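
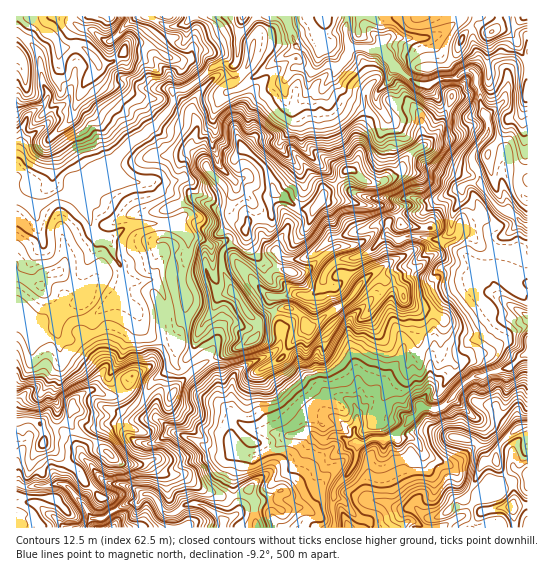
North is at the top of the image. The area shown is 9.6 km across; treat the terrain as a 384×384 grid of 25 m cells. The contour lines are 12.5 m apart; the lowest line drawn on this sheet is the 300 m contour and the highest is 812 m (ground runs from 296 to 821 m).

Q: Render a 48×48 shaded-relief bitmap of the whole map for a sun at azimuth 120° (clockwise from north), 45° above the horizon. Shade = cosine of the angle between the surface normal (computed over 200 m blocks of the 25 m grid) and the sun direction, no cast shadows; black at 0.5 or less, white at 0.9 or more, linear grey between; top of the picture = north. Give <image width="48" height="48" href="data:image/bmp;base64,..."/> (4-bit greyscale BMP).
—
<image width="48" height="48" href="data:image/bmp;base64,Qk32BAAAAAAAAHYAAAAoAAAAMAAAADAAAAABAAQAAAAAAIAEAAATCwAAEwsAABAAAAAAAAAAAAAAABEREQAiIiIAMzMzAERERABVVVUAZmZmAHd3dwCIiIgAmZmZAKqqqgC7u7sAzMzMAN3d3QDu7u4A////AIibvLcjlodTablVirqpqFaId3Zol3mYmomYnMu3homFWamGipmpqGd3ZndliWaHiod4qnbfyHismImYiZmZqVVndVdzNodlaYh3l2ic7IerqphnqYmYqlRnZUV1M2iGeYm6dqu8zKmqu5dTapiIi4NXdlVlQiiYinm6mamL3Lu6qph1NpmIibZHd3dmZAWammiqqoaLuHmqqqh3ZXiIiJhHZndmdiF6mGabqnaKqWV4qqmIiHeIeJhWdFZUeHM4l4eKqYiKurqamqmIiZiImZiZp0QyR4YiiYeIiqqaqqzLzKmIiJmYial4vHIhFVUwJWVmaburu6mt3LmImZmYiJl3nLUyA2VUM3UyJ7uqvLit3LmJqqmYiJl3ist5UCVmRXhhAYqZvLie7LqIq8upiIiHibyK1AJFRDWFABd2nch77st2rN26mZiIh5uo3VICIXVnQQN0Stt3rdyTa97cupmIh4qpneuFIJd4YyJlE4uXeazbZa7c3bmImHmYibzdlJh4dTNXQ0iWiXWd63rM3tmImYiZmYms24iIh1VndleGaYQ3zqec7uqImoiZqpiJzoiIiHZ3h2eGSKZFnLZq3uqaupmZq6mIm4iIiId4h2d3RZhWi7dmneqMypqYq6mJmoiIiJmIh2eHU3homHeGNs2ayaupmpiJqniIiImYd3eIY0eJqYeHUjq6uby6mYiYiHeJiIiYd3Z4ZEeamau7liOqmay7qYiIiId4mIiYh3Z3RFiZiJnOt2JJqqzLuYiIiId3iYeId3d3NGmoiImb2nUSeqvduoiIiIh2eIeHd3eIM1iYqpm6nLpyJZusyoiIiIh2eIh3d3eIU1V5vJfPuJrKZUiqqpiId4h3eIiHZmeIYjZou7eO/KmbqZibmamZdoh2eId4h3iHZCRnmslb/tzMqKqLqJmJmoh2eId3d3eZZCVnealo3+zN66p4p3iZdoiHeId2d2VnVVVnd5l1nNzN7s3Jl2iYdXiJiId3d3ZUREZmZol0Wcus7/3uuHeHdoiJmIiHd3dmQ1eGVoh0Npmazv7/65Z4d3iJqZiHeId2NHd4d4h1QjioZ77/7Jd4eGebu6mXVndlNVRoiHZmQhSZVHzv/qZ4dlR8zLq6dFZVVUA4qnVVQwGJZCfP/9ZoZWQ5zLu8p1VUZ0AmmqZEQwFpZTN87vtXdXdUnMu7u4VFaUA2eZdlVBFphUR53Lxldqd2W8uqu7lEelAXaId3dkNYhlV4zspjZ8t3aMy7qrtzepIGiIh3dmVndmZ2rvuEI5ynd6zcuqulWrdFiYeIdlV4VXZSS+uYIKuXh4vM3Luqh6qHiZeHdkRahHqENqiKQLuGmHnMzLur6omJmJiId0NXp2e8uoZ6YrqGmHib3LqZzsp3qpmImmNHhkaJvsiadKp2iIhmvJiYm8yWi7l3i6dnZVZ2a9qqmIh3iImTa5iHeqqVebp2iqmJhWd2R6mrqnd4mJm6V4iXaamWWKl3ipeal3iIZHaLvImIh4m/p2eZZ5mId4dniqd5mHiZhVZYmQ=="/>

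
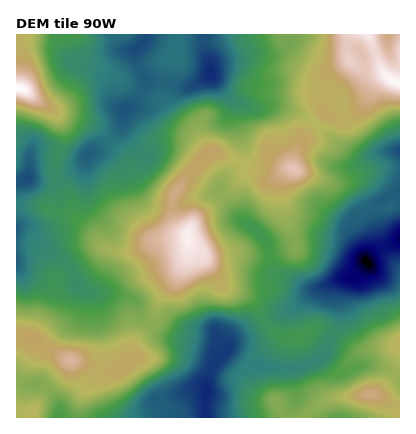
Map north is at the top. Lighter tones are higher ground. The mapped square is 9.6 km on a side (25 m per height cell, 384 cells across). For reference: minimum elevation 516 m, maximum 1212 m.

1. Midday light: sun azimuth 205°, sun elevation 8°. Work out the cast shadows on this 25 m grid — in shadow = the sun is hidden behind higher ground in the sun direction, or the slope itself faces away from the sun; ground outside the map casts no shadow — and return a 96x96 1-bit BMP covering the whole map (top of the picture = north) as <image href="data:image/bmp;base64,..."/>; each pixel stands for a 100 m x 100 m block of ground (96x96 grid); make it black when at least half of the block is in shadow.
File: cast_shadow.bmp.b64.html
<image width="96" height="96" href="data:image/bmp;base64,Qk2+BAAAAAAAAD4AAAAoAAAAYAAAAGAAAAABAAEAAAAAAIAEAAATCwAAEwsAAAIAAAAAAAAA////AAAAAAAAAAAAAAAAAAAAAAAAAAAAAAAAAAAAAAAAAAAAAAAAAAAAAAAOAAAAAAAAAAAAAAA+AAAAAAAAAAAAAAM/AAAAAAAAAHAAAA8fAAAAAAAAA/gD/H8GAAAAAAAAB/wH//8AAAAAAAAAD/////8AAAAAAAAAD/////8AAAAAAAAAB/////8AAAAAAAAAA/////8AAAAAAAAAAf//P/4AAAAAAAAAAH//B/wAAAAAAAAAAB//AfgAB8AAfwAAAAAfACAAH/AB/4AAAAAGAAAAP/wD/4AAAAAAAAAA//8D/4AAAAAAAAAB/////4AAAAAABAAD/////4AAAAAADjgP/////4AAAAAADn///////4AAAHwABP/////fwAAAAP8AgP////+HgAAAAP//4H////8DAAAAAH//4H////8AAAAAAA//8D////8AAAAAAAP/95////8AAAAAAAH///////8AAAAAAAH///////+AAAAAAAD///////8AAAAAAAD///////8AAAAAAAB///////4AAAAA4AAf/////+AAAAAA4AAH/////wAAAAAAwAAD/////gAAAAAAAAAB//wP/gAAAAAIAAAA//gD/AAAAAAcAAAAPmAB+AAAAAA8AAAAHAEA4AAAAAB8AAAAAAMAAAAAAAD8AAAAAAMAAAAAAAH8fAAAAAMAAAAAAAH//ABAAAEAAAAAAAP//AAAAAAAAAAAAAP//AAAAAAAAAAAAAP//AAAAAAAAAAB4Af/+AAAAAAAAAAB4Af/8AAAAAAAAAAB8P//4AAAAAAAAAAB8f//wAAAAAAAAAAA4P//gAAAAAAAAAAAAP//gAAAAAAAAAB+AH//gAAAAAAAAAD/AD//AAAAAAD8AYD/AB/+AAAAAAD8AYD/AA/8AAAAAAD8A8B/gAf8AAAAAAB8B8A/gAP4AAAAAAA4B8AfmAH4AAAAgAAAB8AH/wDwAAAP4AAAA+ABz4AwAAB/4AAAAeAAwYAAAAH/4AAAAeAAAAAAAAf/AfgAAMAAAAAAAA/8Af8AAAAAAAABAA/4AP8AAAAAAAAPgA/4AH8AAAAAAAA/gAPwAB8AAAAAAAH/gADgAAAAAAAAAAP/gAAAAAAAAAAAAAP/gAAQAAAAAAAAAAP/g4BwAAAAAAAAAAH/3+HwAAAAAAAAAAH////gAAAAAAIAAAD////AAAAAAB8AB+B///uAAAAAAD8AB/////AAAAAAPn8AA/////AAAAAA//4AAf//8eAAAAAD//wAAP//4AAAAAAH//gAAP//4AAAAAAP//gAAH//wAAAAAA///AAAH//wAAAAAD///AAAD//gAAAAAD///AAAB//gAAAAAD///AAAA//gAAAAAD///AAAAf/AAAAAAb///AAAAP+AAAAAA7///AAAAP+AAAAAA7///HwAAH8AAAAABx///PgAAD8AAAAABw///CAAAAQAAAAABwf/+AAAAAAAAAAADwf/8AAAAAAAAAAADgP/wAAAAAAAAAAADgP/hwAAAAAAAAAADg="/>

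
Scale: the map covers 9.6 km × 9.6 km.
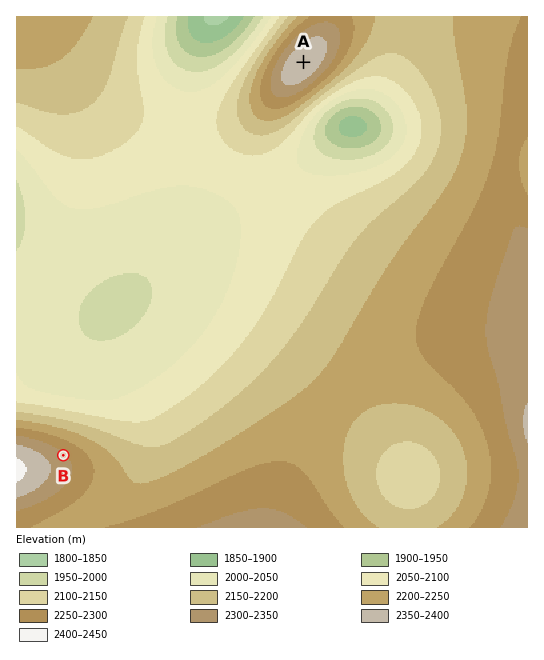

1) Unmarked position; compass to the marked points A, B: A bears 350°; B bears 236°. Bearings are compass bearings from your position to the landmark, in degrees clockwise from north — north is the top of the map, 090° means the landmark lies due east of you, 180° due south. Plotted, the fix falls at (340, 269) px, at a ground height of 2150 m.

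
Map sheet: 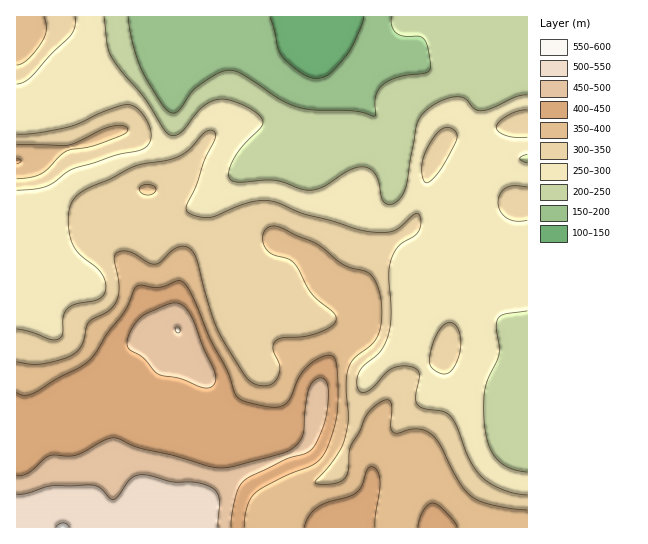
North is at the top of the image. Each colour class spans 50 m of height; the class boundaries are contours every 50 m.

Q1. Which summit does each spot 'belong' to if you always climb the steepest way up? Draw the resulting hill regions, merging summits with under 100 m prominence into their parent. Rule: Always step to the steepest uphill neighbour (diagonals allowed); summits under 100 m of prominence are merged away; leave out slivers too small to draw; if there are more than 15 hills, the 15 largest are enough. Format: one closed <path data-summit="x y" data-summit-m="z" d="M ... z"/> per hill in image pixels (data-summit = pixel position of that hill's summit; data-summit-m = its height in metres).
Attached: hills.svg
<path data-summit="63 527" data-summit-m="552" d="M527 16l-316 0-42 39-1 26 5 24 0 20-5 14-9 10-9 6-27 6-69 32-19 4-19 1 1 330 511-1z"/><path data-summit="17 161" data-summit-m="402" d="M195 29l-30 14-43 12-19 12-21 21-49 23-16 1-1 85 19 0 15-2 73-34 27-6 9-6 9-10 5-14 0-20-5-24 1-26z"/><path data-summit="17 42" data-summit-m="391" d="M210 16l-193 0-1 95 17 0 38-18 11-5 21-21 14-10 16-6 32-8 22-10 11-5z"/>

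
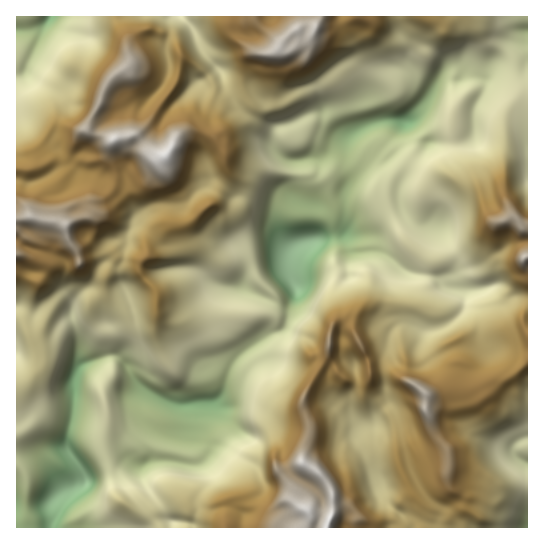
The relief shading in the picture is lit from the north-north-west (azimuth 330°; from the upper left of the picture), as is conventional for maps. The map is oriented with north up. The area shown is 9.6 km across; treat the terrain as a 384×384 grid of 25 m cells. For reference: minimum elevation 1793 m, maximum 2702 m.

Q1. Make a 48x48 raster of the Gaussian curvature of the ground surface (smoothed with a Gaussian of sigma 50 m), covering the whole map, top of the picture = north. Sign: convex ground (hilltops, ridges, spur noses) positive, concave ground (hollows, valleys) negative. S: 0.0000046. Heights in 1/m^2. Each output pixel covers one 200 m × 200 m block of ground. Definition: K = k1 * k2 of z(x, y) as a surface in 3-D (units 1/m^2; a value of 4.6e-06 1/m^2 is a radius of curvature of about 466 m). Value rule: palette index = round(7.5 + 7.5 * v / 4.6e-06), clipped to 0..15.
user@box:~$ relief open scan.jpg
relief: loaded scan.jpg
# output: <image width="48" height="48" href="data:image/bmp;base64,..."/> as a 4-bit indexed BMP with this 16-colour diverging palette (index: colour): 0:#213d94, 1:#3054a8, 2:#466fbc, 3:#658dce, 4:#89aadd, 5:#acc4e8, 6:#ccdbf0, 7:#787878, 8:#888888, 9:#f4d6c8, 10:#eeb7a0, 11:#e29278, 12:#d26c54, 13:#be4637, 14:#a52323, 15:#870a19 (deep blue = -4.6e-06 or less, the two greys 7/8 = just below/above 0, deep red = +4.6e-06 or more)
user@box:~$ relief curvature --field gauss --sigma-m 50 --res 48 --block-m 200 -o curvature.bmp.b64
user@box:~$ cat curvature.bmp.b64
<image width="48" height="48" href="data:image/bmp;base64,Qk32BAAAAAAAAHYAAAAoAAAAMAAAADAAAAABAAQAAAAAAIAEAAATCwAAEwsAABAAAAAAAAAAlD0hAKhUMAC8b0YAzo1lAN2qiQDoxKwA8NvMAHh4eACIiIgAyNb0AKC37gB4kuIAVGzSADdGvgAjI6UAGQqHAHh3iXd3d2T2d2qHeId3SGm3V3d4d2uIiHaHeWZ4h4ZpZmVqd2eLWEWHY4eHiIl3eGWpd3WPl3WIdZqHZ3p4p1iJmIh3dXeId4mIh5eZeFiIhGmHi2aImXeJmHh3uId4dnl3h/oGaGuoh4h3dUZod3eJl3h3h4eIdnh3h5dWjIZ4mnd3qPGnqId4eIh4qHd4eHd4hnd3iIZ4iIh3ZsX3aYdneXh3iHeIl3h3x4h3d3h3h4d4ZmlDaXd3eXh3qHeYmIh3Zoh3d3iIiHd8hXd3h3mHh3dkeGaIh3iIVoeHd4d3d3d5h4h5l4iIl3hkiXZ4d3eId4eHd4h3d4hniHdld3h5d3jYiIeId3d3dneYh4eIh5mXh3XlmXeHWYeHZ3l3d4h2eHmImHd3eIh3iHjImXl1iIXWZ3iYh3iHqopYaHd3Z4Z3iHdzdqA7h/10d3h2d3iYinitZ3i5d4d3d4h2Z8iPBFp2d3eHdXeJipdUp3iHiHd4eJl2IJ82aFeYiYiHcId4eHdHh3Z3eHd3d3aOHGaWiHlnZniIeYh3eIiHd3aId4h4iHZ4j5fmh3d3qnd4eHh4c3eGdod3d3d3iEl5ZXeJd3ineXZ4Y3h3hIeXd4pnh3eIh5NnfjV5h4iHZ3eIW3V3mrh3d5qHd3eImHVXd3iHd3eIlnd4dpRVaIeHiHl3d3d4doaoh3iYZ3iHh3h2pon4t2hZyFp3eIead4nqdnhmiHd4mJnIOEdlZTDGdyp3d3eIhpiIdXp3h5c3h3eJd4l6H/WEWGuoiHmGWJd2e3Wnd4eJeId1a3V3sYV3PPRXd3h3iIh2eot2d4d4dnd2f0h3eFh4p1iHiHiHeJiIpGeHeJd3dXd4oGh4Z9OVh1Z3aHiGaIiKsol4iJiIl2eImGl2w3mXeHiWd4h2eHiHaIh4dneIqIn6OHt3d4m3mXd4bIV5h3iHd3d4d3eIh4eFlml4d4h2aHZnbPaHeHiIh3eIeHiHeISomIdoiIdXVohkdzOGeJiHd4eIiHiHh2eGZ1l3iHeGd4e3eYN3d4d4eIh4h4h3h2h6eouIeHh2l3mYd3h4h1RoeXd3d3d4l4d4eIeHZ3ZoqJmXm52Hd4mXh3eHiIZod4d3Z3h4ZsiIVIaIiWmXioiXd3eId4ioVol1d4dYd5CdhWiqU4iIiXmIeIiIhmaJZpl3d4l3OfWIiGmIZHxld5eId5h2d9hXmIh3d4h5WTOXaFd3d4Z1ZoZ3h3eHd7h3mIeHd3d3jKiIeJaHh3d4hpmHqHd3eHV4mIeId3eHd3h5d5d3eHd4d2eHZ3eIeZd4iId3iHh3eph3iHaZuXVnh2Z5eIeHeIeJWHeHeKmHd1eXmZV0pGtWh3h4V4d3d3doZ3eHd4aHmFZ2mZeVR4p2d3eOeIh4h4eIh3eId4d3iHiGmIiPh2h7mbhph3iHh4eVh4d2d4d3d5uIhplIh3hlqJd4iGZ3Z2d2l4Znd3Znd4l3p7Y4h3lnlHaop2eJeYd4xXl3eHdId3dzZ5eBZ3p4eJeHdzZ6hniHh4iHdw=="/>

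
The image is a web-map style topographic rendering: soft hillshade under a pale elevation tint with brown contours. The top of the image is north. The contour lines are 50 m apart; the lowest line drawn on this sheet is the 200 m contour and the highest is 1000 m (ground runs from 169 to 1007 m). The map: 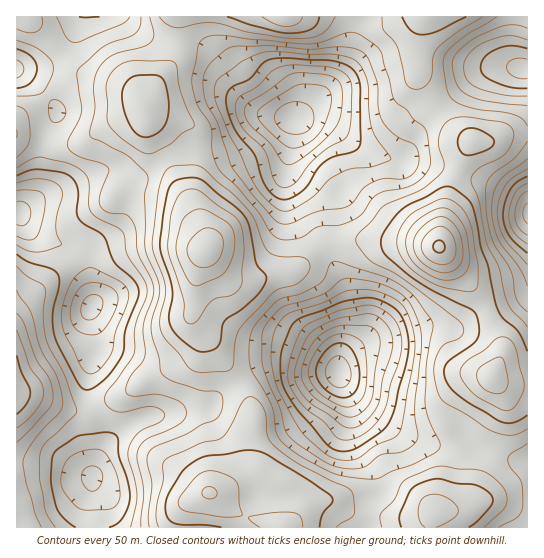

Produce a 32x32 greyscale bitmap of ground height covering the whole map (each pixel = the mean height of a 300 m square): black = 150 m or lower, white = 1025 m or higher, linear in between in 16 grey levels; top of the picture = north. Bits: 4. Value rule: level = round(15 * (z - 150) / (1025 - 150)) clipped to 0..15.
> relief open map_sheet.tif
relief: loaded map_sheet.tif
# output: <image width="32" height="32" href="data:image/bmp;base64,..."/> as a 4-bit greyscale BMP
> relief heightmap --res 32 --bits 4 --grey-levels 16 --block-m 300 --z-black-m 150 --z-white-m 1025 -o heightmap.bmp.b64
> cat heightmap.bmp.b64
<image width="32" height="32" href="data:image/bmp;base64,Qk12AgAAAAAAAHYAAAAoAAAAIAAAACAAAAABAAQAAAAAAAACAAATCwAAEwsAABAAAAAAAAAAAAAAABEREQAiIiIAMzMzAERERABVVVUAZmZmAHd3dwCIiIgAmZmZAKqqqgC7u7sAzMzMAN3d3QDu7u4A////AIh2Zmeau7u7u7qZmru7upiHZVVXmrzLu7u6qZq7u7qph2VEV5q8y7u7qqmZq7uqmYdlRGeaq7u7uqmIiZmqqZiHZVVomaqqqqmHZ4iImZmYh3ZmZ4iZmqqYdlZneJmZmZh3Zmd3iJmqh2VEVniZmqqph3d3d4iJqYZUM0Z4mau7uodneIiJmZl1MhJFeKq8y6mGVniJmZmYZCESRXirzMuodlVniZqpmGQxEjVoq7zLmGVVZ4mqqphlMiI0aJqru5dlRFeau6qYdlQzRWiZq7qHZDRWiru6qYdmVVZ4mquph2VEVoq8u7qYh3Zniau7qHdlVVaKzMu6qpiIiavMuphmZVVnm83cuqqZmZq97cqXVVVWeJvd3LqZmZmrzv7KhkRVZnibzdy5iJmZq83tuWU0VmeIm8zLqHeIiZq83LhkRFZ4iJq8updmd3iZq7uoZFVWeIiau6l2VWd3iImqmHZmZ3iImaqYdlVmd3d4mqmHh3iImZmZh2VERWZ3eJqqqYd4iZqqmYdUMzRWeIiauqmHd4mruqmGQyI0VniJmqmZd3eJq7qYdkQyM0aImZmIiGd3iau6mHZVQzRWiZmYd2ZWeImqqph3ZlRFVomql2ZVZ3eImZmYh3dmd3eJqph2ZXd3d4iZmYiJmZmImaqph3eIdmZ3mamaq7uqmZqrupiI"/>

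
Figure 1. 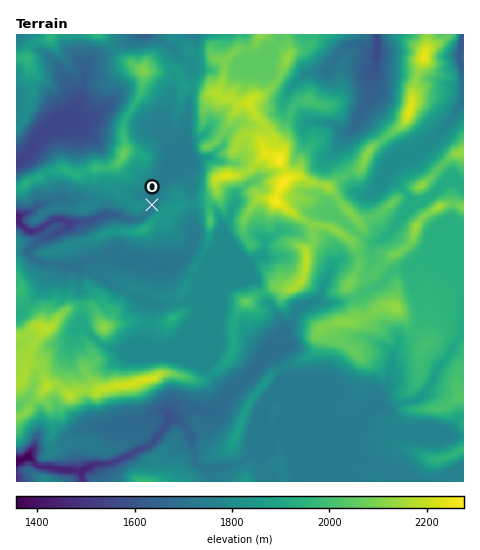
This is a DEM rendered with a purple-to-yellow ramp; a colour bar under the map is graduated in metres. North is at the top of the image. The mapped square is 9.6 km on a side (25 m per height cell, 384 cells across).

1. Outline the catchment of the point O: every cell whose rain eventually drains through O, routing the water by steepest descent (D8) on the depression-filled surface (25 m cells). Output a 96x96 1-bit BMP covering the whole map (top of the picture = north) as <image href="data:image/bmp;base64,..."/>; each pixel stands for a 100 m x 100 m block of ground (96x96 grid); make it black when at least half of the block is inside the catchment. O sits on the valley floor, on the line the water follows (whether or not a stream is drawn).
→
<image width="96" height="96" href="data:image/bmp;base64,Qk2+BAAAAAAAAD4AAAAoAAAAYAAAAGAAAAABAAEAAAAAAIAEAAATCwAAEwsAAAIAAAAAAAAA////AAAAAAAAAAAAAAAAAAAAAAAAAAAAAAAAAAAAAAAAAAAAAAAAAAAAAAAAAAAAAAAAAAAAAAAAAAAAAAAAAAAAAAAAAAAAAAAAAAAAAAAAAAAAAAAAAAAAAAAAAAAAAAAAAAAAAAAAAAAAAAAAAAAAAAAAAAAAAAAAAAAAAAAAAAAAAAAAAAAAAAAAAAAAAAAAAAAAAAAAAAAAAAAAAAAAAAAAAAAAAAAAAAAAAAAAAAAAAAAAAAAAAAAAAAAAAAAAAAAAAAAAAAAAAAAAAAAAAAAAAAAAAAAAAAAAAAAAAAAAAAAAAAAAAAAAAAAAAAAAAAAAAAAAAAAAAAAAAAAAAAAAAAAAAAAAAAAAAAAAAAAAAAAAAAAAAAAAAAAAAAAAAAAAAAAAAAAAAAAAAAAAAAAAAAAAAAAAAAAAAAAAAAAAAAAAAAAAAAAAAAAAAAAAAAAAAAAAAAAAAAAAAAAAAAAAAAAAAAAAAAAAAAAAAAAAAAAAAAAAAAAAAAAAAAAAAAAAAAAAAAAAAAAAAAAAAAAAAAAAAAAAAAAAAAAAAAAAAAAAAAAAAAAAAAAAAAAAAAAAAAAAAAAAAAAAAAAAAAAAAAAAAAAAAAAAAAAAAAAAAAAAAAAAAAAAAAAAAAAAAAAAAAAAAAAAAAAAAAAAAAAAAAAAAAAAAAAAAAAAAAAAAAAAAAAAAAAAAAAAAAAAAAAAAAAAAAAAAAAAAAAAAAAAAAAAAAAAAAAAAAAAAAAAAAAAAAAAAAAAAAAAAAAAAAAAAAAAAAAAAAAAAAAAAAAAAAAAAAAAAAAAAAAAAAAAAAAAAAAAAAAAAAAAAAAAAAAAAAAAAAAAAAAAAAAAAAAAAAAAAAAAAAAAAAAAAAAAAAAAAAAAAAAAAAAAAAAAAAAAAAAAAAAAAAAAAAAAAAAAAAAAAAAAAAAAAAAAAAAAAAAAAAAAAAAAAAB5+AAAAAAAAAAAAAD//8AAAAAAAAAAAAP//+AAAAAAAAAAAAf//+AAAAAAAAAAAA///+AAAAAAAAAAAA///+AAAAAAAAAAAA////AAAAAAAAAAAA////+AAAAAAAAAAA/////gAAAAAAAAAAP////wAAAAAAAAAAH////4AAAAAAAAAAH/////AAAAAAAAAAH/////AAAAAAAAAAH/////AAAAAAAAAAH////+AAAAAAAAAAH////+AAAAAAAAAAH////8AAAAAAAAAAH////4AAAAAAAAAAH////wAAAAAAAAAAD////gAAAAAAAAAAD////gAAAAAAAAAAB////AAAAAAAAAAAA///4AAAAAAAAAAAA///AAAAAAAAAAAAAf/4AAAAAAAAAAAAAf/wAAAAAAAAAAAAAf8AAAAAAAAAAAAAAf8AAAAAAAAAAAAAAf4AAAAAAAAAAAAAABgAAAAAAAAAAAAAAAAAAAAAAAAAAAAAAAAAAAAAAAAAAAAAAAAAAAAAAAAAAAAAAAAAAAAAAAAAAAAAAAAAAAAAAAAAAAAAAAAAAAAAAAAAAAAAAAAAAAAAAAAAA="/>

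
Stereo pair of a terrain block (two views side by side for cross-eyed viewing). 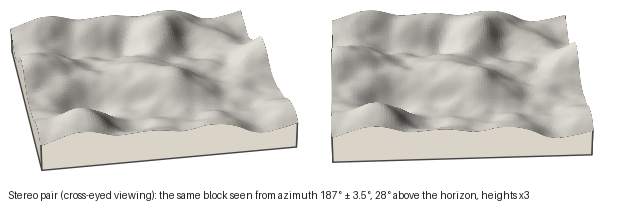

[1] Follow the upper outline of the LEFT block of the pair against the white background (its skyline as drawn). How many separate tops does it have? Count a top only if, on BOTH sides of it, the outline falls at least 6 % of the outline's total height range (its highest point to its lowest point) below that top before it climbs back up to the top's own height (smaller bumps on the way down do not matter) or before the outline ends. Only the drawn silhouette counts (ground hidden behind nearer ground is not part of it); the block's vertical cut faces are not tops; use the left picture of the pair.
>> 2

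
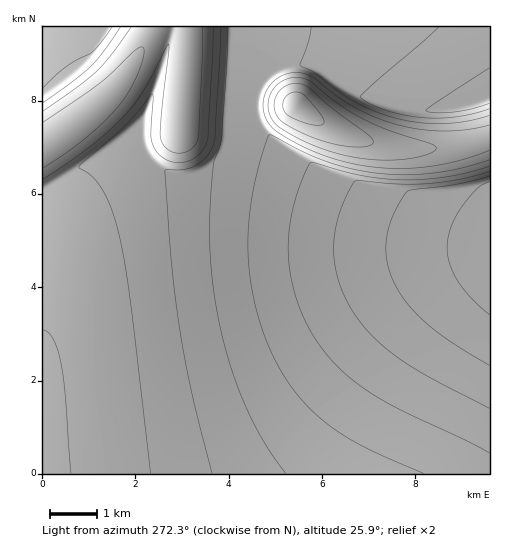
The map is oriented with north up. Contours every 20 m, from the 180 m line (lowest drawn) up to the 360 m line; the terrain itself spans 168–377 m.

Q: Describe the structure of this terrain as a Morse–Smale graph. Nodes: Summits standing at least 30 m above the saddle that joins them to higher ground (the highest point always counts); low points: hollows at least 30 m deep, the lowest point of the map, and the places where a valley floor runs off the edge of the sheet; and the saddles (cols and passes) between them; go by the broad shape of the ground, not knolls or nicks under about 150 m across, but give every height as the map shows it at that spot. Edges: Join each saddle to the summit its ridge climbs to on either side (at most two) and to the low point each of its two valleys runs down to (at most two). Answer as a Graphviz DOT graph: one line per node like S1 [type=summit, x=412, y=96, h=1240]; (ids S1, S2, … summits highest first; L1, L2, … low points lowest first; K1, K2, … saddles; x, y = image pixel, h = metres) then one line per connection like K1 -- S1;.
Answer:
graph terrain {
  S1 [type=summit, x=53, y=139, h=377];
  S2 [type=summit, x=296, y=105, h=351];
  L1 [type=low, x=489, y=247, h=168];
  L2 [type=low, x=487, y=99, h=209];
  L3 [type=low, x=43, y=28, h=286];
  K1 [type=saddle, x=152, y=27, h=356];
  K2 [type=saddle, x=256, y=93, h=269];
  K1 -- S1;
  K1 -- L1;
  K1 -- L3;
  K2 -- S1;
  K2 -- S2;
  K2 -- L1;
  K2 -- L2;
}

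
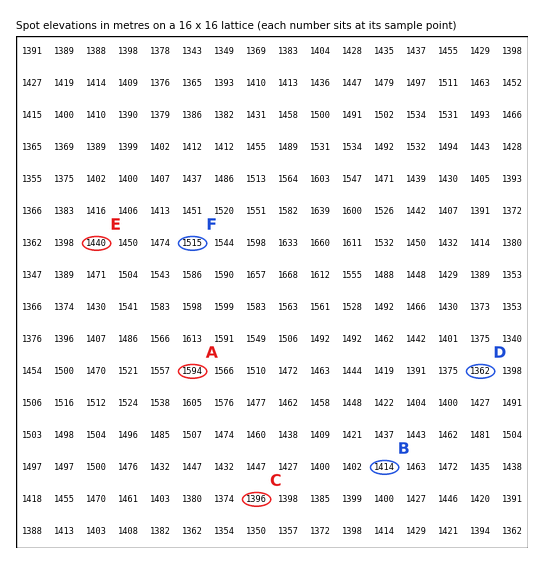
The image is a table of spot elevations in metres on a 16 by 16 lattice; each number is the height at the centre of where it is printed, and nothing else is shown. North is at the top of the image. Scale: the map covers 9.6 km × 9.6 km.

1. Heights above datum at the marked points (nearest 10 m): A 1590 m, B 1410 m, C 1400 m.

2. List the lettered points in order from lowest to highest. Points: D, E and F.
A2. D E F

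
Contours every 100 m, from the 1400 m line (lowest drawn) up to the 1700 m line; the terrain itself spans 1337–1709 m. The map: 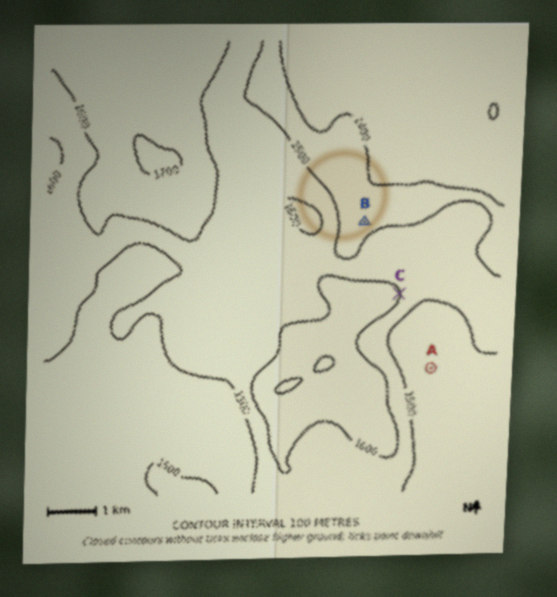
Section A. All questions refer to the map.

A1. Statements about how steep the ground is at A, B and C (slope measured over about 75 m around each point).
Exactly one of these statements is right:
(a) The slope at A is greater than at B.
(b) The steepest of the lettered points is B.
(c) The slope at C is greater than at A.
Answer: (c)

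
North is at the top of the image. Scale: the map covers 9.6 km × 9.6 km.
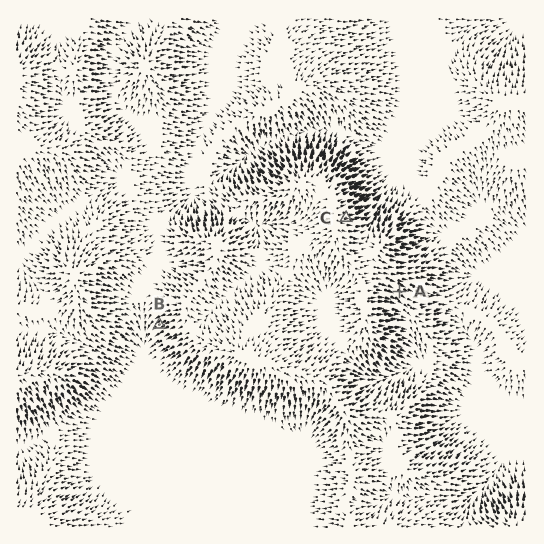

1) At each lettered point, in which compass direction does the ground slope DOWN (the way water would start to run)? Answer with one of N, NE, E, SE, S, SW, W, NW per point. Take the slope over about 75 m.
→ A SE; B SW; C E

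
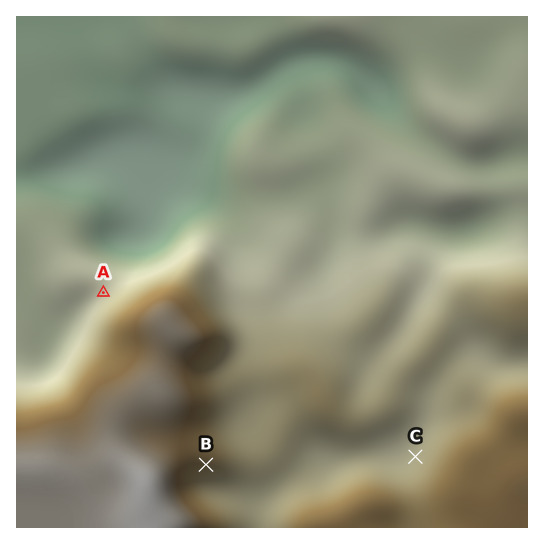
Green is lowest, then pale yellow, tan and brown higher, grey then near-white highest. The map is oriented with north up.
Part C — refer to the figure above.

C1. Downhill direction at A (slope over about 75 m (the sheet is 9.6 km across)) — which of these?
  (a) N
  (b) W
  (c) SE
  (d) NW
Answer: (d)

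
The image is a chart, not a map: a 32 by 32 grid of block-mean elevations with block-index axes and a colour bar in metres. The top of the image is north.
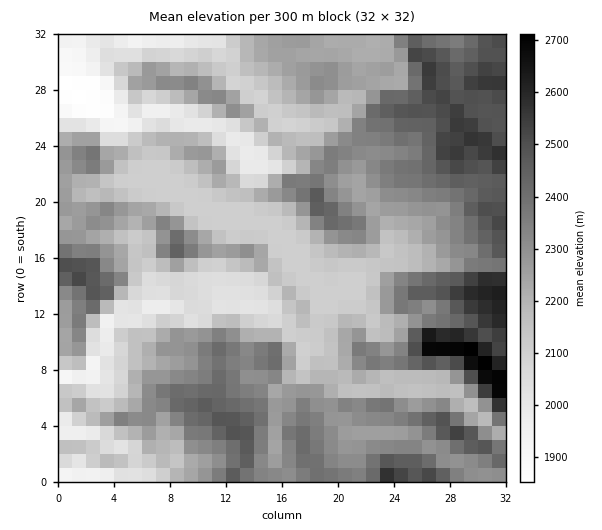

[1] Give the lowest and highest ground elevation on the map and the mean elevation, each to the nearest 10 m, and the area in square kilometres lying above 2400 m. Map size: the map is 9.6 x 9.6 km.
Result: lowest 1840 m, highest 2740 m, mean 2250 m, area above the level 18.7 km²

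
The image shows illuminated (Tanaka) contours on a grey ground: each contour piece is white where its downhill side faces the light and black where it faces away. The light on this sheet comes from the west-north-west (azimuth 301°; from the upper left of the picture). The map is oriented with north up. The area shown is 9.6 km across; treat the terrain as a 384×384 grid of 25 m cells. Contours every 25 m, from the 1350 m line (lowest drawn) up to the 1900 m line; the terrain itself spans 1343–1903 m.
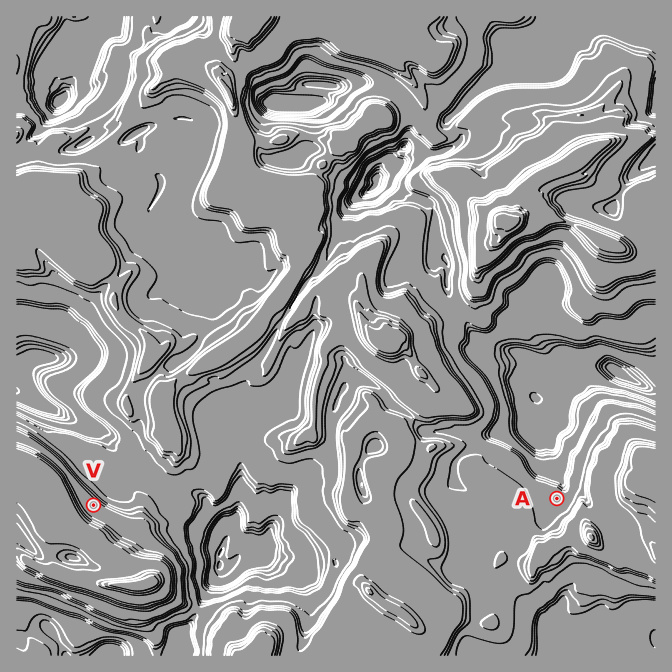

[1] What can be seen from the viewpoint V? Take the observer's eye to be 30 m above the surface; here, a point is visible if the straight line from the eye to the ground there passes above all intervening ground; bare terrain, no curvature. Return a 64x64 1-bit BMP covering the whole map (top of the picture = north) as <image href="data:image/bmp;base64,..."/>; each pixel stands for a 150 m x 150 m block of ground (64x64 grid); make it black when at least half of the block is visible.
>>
<image width="64" height="64" href="data:image/bmp;base64,Qk0+AgAAAAAAAD4AAAAoAAAAQAAAAEAAAAABAAEAAAAAAAACAAATCwAAEwsAAAIAAAAAAAAA////AAAAAAAAAAADfwAAAAAAAAL/AAAAAAAAw/8AAAAAAADj3gAAAAAAAP/8AAAAAAAAD/gAAAAAAAAD4AAAAAAcAAPjAAAAAAQAA/gAAAMABgAD8AAYEwAeAA/4AAjAADwAH/gAB8AA+AA//AABgAH4AL/0AAGDA/mA/9wAAJ8Hf4B/yAAAPwb/mB/IAAB+Df/4/5gAAHwL//n/mAAAfw//Pf/eAAA/D78f/8YAAD4OPwf8xgAAHAA/A/xmAAAIAP8A/DwAAAAB/gB8EPgAAAPuABwR8AAADcYADAPAAAAc6AAED4AAAARsMAIfAAAAAH48Aj8AAAAEfg4CfAAAAPz4A4PwAAAA/fgBsfAAAAD/4ACb4AAAAP/AAMvAAAAA/8AAacAAAAD/gAAxwAAAAP+AADHgAAAA/8AAEMAAAAD/wAAYQAAAAP4AADgAAAAY/gAAOAADgAD+AAH4AAOAAP8AA/gAAwAA/wAH/AADAAD4AB/8AAAAAPgAH4AAAAAACAAMAAA4AAAAAAwAAAAAAAAADAAAAAAAAAAGAAAAAAAAAAYAwAAAAAAABAAAAAAAAAAEABgAAAAAAAQAEAAAAAAADAAAAAAAAAf4AAAAAAAAA/gAAAAAAAAB8AAAAAAAAAPAQA7gAAAAAABgf4AAAAAABlHyAAAAAAAEz8IAAAAAAABjjgAAAA=="/>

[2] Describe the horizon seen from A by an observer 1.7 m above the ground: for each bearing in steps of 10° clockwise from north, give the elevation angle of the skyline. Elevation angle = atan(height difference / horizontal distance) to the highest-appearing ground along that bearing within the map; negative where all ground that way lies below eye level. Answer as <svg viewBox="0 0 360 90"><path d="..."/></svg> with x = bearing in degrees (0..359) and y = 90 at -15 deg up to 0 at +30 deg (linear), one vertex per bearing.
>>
<svg viewBox="0 0 360 90"><path d="M0 55l10 0 10 2 10 3 10-7 10-6 10-3 10-2 10-1 10 1 10-4 10-3 10-1 10 0 10-1 10 3 10 3 10 4 10 1 10 1 10 2 10 8 10 1 10-2 10 1 10 0 10 0 10 1 10 0 10 0 10 1 10-3 10 2 10 2 10-3 10-3"/></svg>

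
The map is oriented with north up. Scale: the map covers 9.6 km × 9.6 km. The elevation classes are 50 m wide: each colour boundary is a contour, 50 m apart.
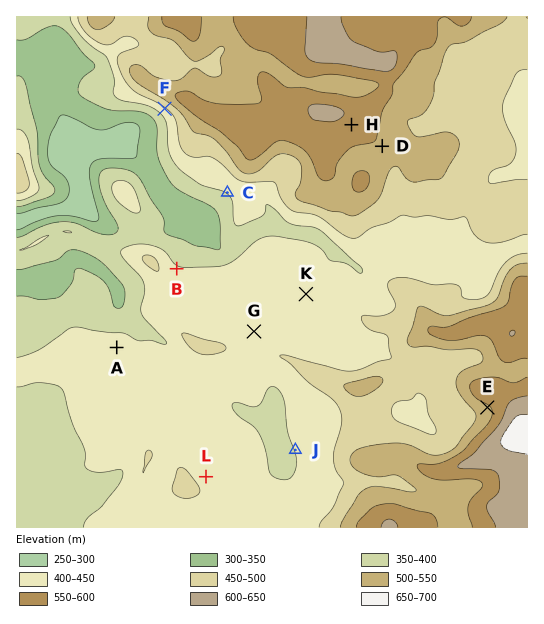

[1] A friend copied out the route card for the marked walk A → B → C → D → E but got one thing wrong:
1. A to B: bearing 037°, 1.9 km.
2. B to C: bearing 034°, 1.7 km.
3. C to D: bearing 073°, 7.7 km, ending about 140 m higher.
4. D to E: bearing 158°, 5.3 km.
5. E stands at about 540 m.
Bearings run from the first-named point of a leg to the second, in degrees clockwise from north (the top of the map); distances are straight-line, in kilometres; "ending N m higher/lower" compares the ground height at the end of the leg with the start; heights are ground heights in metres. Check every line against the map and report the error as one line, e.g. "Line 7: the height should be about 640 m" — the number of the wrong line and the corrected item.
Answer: Line 3: the distance should be 3.0 km.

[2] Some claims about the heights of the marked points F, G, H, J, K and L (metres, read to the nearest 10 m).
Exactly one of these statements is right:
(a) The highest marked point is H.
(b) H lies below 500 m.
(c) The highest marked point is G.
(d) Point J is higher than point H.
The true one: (a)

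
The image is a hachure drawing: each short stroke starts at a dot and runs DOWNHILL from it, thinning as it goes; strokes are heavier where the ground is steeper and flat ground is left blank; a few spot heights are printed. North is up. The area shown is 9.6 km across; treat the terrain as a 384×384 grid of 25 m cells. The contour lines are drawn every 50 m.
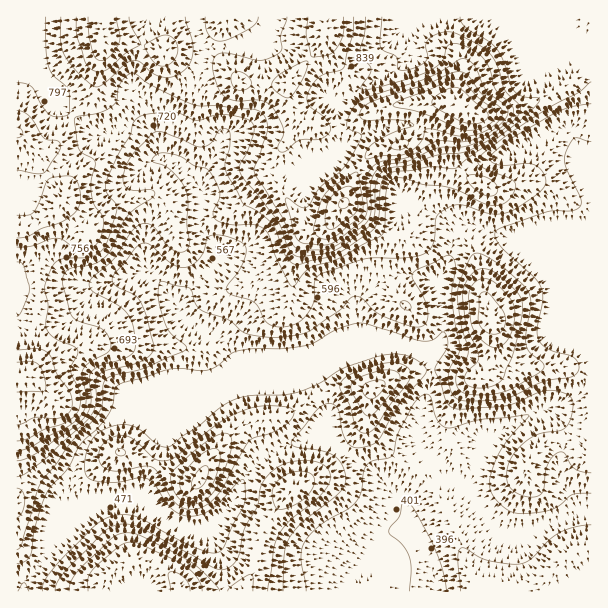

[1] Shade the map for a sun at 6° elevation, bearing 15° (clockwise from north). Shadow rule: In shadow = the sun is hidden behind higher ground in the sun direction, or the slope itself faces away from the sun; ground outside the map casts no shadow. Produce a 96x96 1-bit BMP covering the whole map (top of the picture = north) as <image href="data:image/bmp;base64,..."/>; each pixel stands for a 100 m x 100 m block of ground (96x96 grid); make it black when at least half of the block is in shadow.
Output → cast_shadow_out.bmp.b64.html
<image width="96" height="96" href="data:image/bmp;base64,Qk2+BAAAAAAAAD4AAAAoAAAAYAAAAGAAAAABAAEAAAAAAIAEAAATCwAAEwsAAAIAAAAAAAAA////AAAAAADAAAAAAAAAAAAAAADAAAAAAAAAAAAAAADgABAAAAAAAAAAAADgABgAAAAAAAAAAADwAAAAAAAAAAAAAADwAAAAAA4AAAAAAAD4AAAcAB8AAAAAAAD4AAA+AB+AAAAAAAD4AAB/AB/AAAAAAAD8AAD/AB/gAAAAeAD8AAH/gB/wAAAAfgD+AAH/gB/4AAAA/wD+BAP/wB/8AAAA/4D/D8f/4B/8AAcA/4D/D///4B/+AAfg/4b/j///4B/+AAfw/w7/n///8AH9AAf4/g//j///8AABwAf8fB//z//AAAAB4Yf+GB//z/+AAAAB/wf+AB//x/8AAAAD/gf/AA//5/wAAHAD/Af/gAD/8cAAAPgH+Af/gAD/8AAAAfwH+Af/wAD/+AAAAf4H/Af/4AD//AAAAf8H/Af/8AD//gAAAP8H/gf/+AD//4AAAP8H/wf//gC//8AAAD+P/4f//4D//+AAAD+P/8f//+D+B/AAAf/f/8f///D4B/gAA//f//////jwB/wAD//P//////jwB/4AD//nx/////zgD/+AH//4AP////wAD//wH//8AH/4H/gAH//+H//+AHH/B+AAH///P///gfn/gAAAH///v/////n/gAAAD//8P/////3/gAAAAAAAP/////3/wAAAAAAAP///////wAAAAAAA////////wAAAAAAB////////gAAAAAAD///////+AAAAAAAH///////4AAAAAABn///////wAAAA4ADz///////wAAAA8AHwf//////wAAAB+AH4H//////gAAAB/AP4H/////+AAADD/gP4P//////AAAD//wf8f//////AAAD//5/9///////gAAD////////////gAAD////9///////gAAD//7/5///////4AAD//h/j////////gAD/+B/D////////4AD/gB+D////////8AAPgB+H//4f////+AAHgD8H//wP/////gADgD8H//wH/////wAAgB4Hz/gDn////4AAAAQH//gAH////8AAAAAH//AAH////4AAAAAP/+AAP///AAAAAAAf/8AAP//+AAAAADg//8AAP///AAAAADz//4AAP///gAAAAD//+AAAP///wAAAAD///AAAP///8ACAAD///gAAH////ACAAD///wDAD////wCAOD///4HhwD////AAPD///8Hh8B////wAfj////Hh//////wAfz////gA//////4Af/////wA//////4A//////gAP//wP/8A//////gAB//AA/8A//////gAAAAAAf8A///8//hwAAAAAH8B///wP/B4AAAAAA8B///gOAB8gAAAAAAD///gAAB8AAAAAAAD///gAAA8AAAAAAAD///gAAA8AAAAAAAB///AAAA4AAAAAAAB//4AAAA4AAAAAAAAfngAAAB4AAAAAAAAPAAAIAB4AAAAAAAAGAAAcAAgAAAAAAAAAAAAcAAAAAAAAAAAAAAAAAAAAAAAAAAAAAAAAAAAAAAAAAA="/>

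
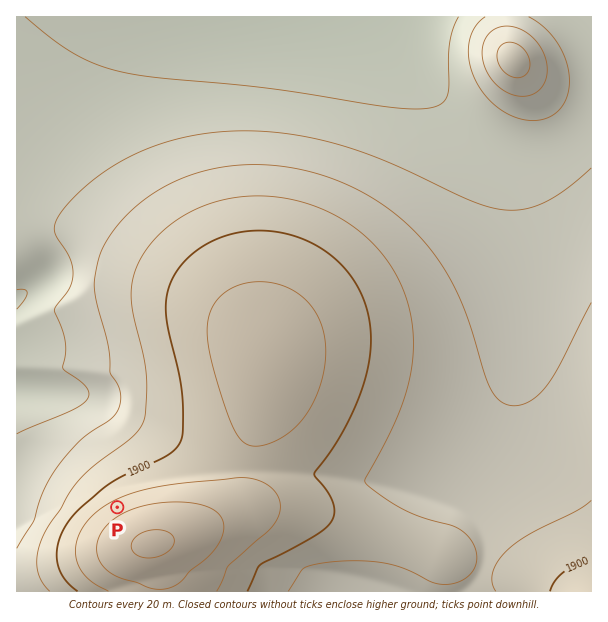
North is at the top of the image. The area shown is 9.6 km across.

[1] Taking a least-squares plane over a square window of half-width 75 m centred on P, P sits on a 4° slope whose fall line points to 332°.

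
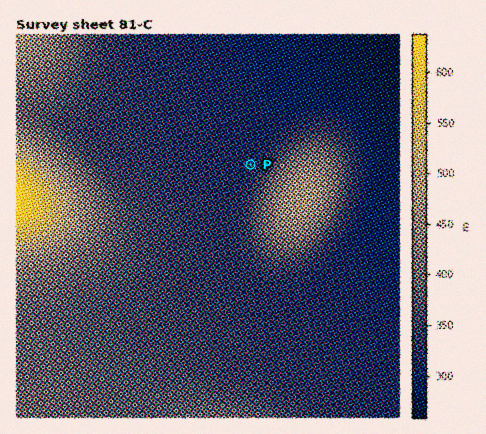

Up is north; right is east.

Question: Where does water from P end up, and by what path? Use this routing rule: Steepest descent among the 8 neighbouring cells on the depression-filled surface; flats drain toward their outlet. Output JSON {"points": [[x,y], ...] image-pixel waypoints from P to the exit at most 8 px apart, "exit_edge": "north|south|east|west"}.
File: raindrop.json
{"points": [[250, 164], [250, 156], [254, 148], [260, 140], [266, 132], [274, 124], [282, 116], [290, 108], [298, 100], [306, 92], [314, 84], [322, 76], [330, 68], [338, 60], [346, 52], [354, 44], [362, 36], [364, 34]], "exit_edge": "north"}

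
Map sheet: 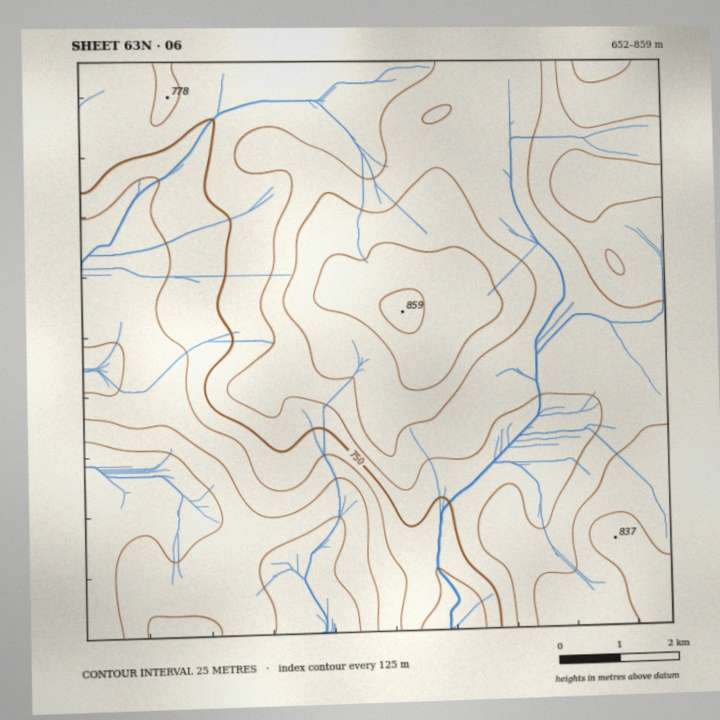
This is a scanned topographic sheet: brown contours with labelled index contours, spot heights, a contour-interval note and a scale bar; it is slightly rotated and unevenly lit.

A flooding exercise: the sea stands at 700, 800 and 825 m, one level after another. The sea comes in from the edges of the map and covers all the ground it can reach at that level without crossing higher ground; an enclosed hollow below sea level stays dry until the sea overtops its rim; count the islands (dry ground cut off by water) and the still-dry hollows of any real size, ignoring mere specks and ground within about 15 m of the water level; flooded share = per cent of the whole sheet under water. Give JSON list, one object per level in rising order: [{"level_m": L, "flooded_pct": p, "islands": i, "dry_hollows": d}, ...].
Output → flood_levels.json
[{"level_m": 700, "flooded_pct": 14, "islands": 0, "dry_hollows": 0}, {"level_m": 800, "flooded_pct": 73, "islands": 1, "dry_hollows": 0}, {"level_m": 825, "flooded_pct": 90, "islands": 1, "dry_hollows": 0}]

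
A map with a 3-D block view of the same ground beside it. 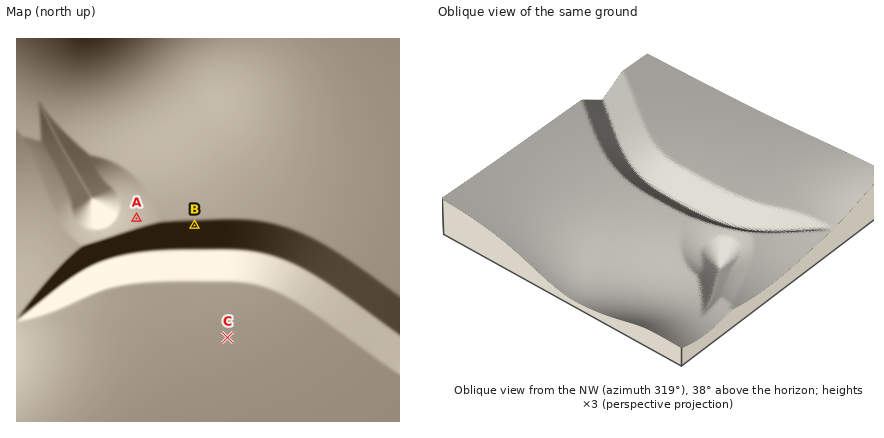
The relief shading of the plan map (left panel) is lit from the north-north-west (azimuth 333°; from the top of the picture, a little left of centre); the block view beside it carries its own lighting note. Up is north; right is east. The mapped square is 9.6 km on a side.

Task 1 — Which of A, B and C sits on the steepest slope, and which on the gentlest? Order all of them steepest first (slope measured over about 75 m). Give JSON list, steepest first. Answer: ["B", "A", "C"]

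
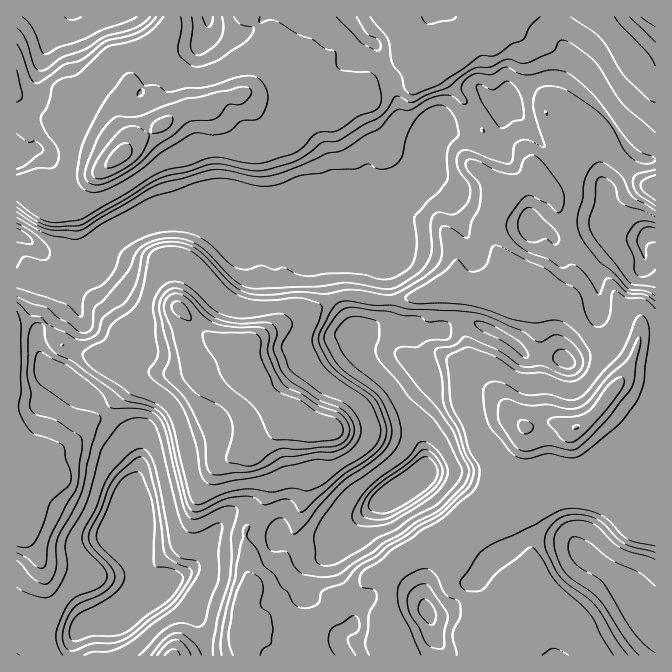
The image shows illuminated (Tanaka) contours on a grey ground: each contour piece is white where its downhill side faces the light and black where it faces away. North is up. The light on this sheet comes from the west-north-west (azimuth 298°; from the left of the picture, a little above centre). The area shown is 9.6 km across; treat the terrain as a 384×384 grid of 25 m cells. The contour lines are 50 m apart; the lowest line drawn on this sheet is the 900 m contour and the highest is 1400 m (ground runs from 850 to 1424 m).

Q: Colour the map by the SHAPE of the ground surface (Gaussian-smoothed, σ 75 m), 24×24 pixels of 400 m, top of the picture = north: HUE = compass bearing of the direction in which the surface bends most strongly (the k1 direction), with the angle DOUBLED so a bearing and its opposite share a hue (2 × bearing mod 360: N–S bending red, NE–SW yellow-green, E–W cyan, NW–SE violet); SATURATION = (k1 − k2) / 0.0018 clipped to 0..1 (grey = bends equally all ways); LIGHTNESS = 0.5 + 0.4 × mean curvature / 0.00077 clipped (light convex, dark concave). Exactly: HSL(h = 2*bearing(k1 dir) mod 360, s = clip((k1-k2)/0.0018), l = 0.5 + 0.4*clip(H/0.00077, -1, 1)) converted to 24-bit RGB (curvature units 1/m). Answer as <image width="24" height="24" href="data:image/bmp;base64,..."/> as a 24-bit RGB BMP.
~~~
<image width="24" height="24" href="data:image/bmp;base64,Qk32BgAAAAAAADYAAAAoAAAAGAAAABgAAAABABgAAAAAAMAGAAATCwAAEwsAAAAAAAAAAAAAjW5iUvMIDl5HKmOqvDbjnvBq7Dy1Xg6k2NSdZpx3i0yLy80tFQ6CzM2botOWFg9UzWRSlpaCjXyBmmuZa4Kbi8yZZ8mDVR89iHVt7Z15CikLHkYNBj0W5UFj3yZBHjZ/8d6vdKWhR2ms1WSwIWaFrdN2nd1hJQcsjdQ7pYaMi4CHg32Og7Kps9/BdB9yfWF2pz83a+M/04vjbuTiKHKJBywQ/XYsFzpo+uzRV4ewSmerY5vT7nPupctZxjgqFydyZuFoR2WTp4aXha2HeOfBmyZOezlmfVtpe+hYTNzOfOO+pUzdYBqM5iGsBtArImWL5f2vZUOanJpIKUMjE41c9J/w7qTkVYrKvKCMJWpJSJVJ1u2zSR5AazdGeSskUDobseG0nJw5bKYSEBImOzZw0kGa1cJcFExW9/eeRyMz2qoyPm5mOLqGDci81V3l98r3q4GgvHe0N6hL7N0PIRYSNRgc4lFzv9zvrJV9yXNyvrduFFluJR9Sx0cu/5mUE3YwNnQDq0Ek4MZRHoEqm+oJADMLEmwwsDd3/K/ZtoShk3G3z4bAwUnrVqHpgtvDfJeJnHuT1a+yY3PFsyp1BxUsNy6r8PGX73miQKSLNsdbWKe87Z2tRYkTyS0QADMIBS4Fa2YN/6hkdWpHj5dqdnmWep2jcm+KiYZybJqawLeVx1d9vjnRAgqEFEqZj+pg3bLt4M3z7UDRnGskrKgYVe2eTtzjqW/zABgzbhOxuvKXpyNDhKoln4oaG3wcan1wgIh+T7izm4N/13evXzmOgC5lCBJbxdxPSaAvsGI6yomrmaPb0tr5zM/8w9HuMweiUxa2FuI9zTaHoeTdpJbkztH9/a36JHRUaqJwMY96V6SDbiA5swk2vC3fF/LejdlTWEeqW6pOgdurtvLtFryQ9SV86VrjVwxVLh6eu+m2RXWwkeKoQ6mrNoNK/jC4/JOyN7ZYLJdhKwgOjBs3k+fTb53BfUzjlNOaikGokcCdeux8PA8TRexRnigURAYdsUKrIT2ewtybXryOU9q3X4jeFgyDoCkP/8/MvVfOTgV7pc7/lsv/0n23b3SLcSB2zaNMkdfPrL3d2q8yLZUvXakYWCdSUEiXftOTE6DyfOZ9ctibOQMIlXECJg0eTuY8J4FP+dW1HBj2Z+OOIgkqydSBxVfC7Ri7rf/NEPvryH8H/1qvx2XT6D9pEyUOPkUThHIWQ0QLR2IBMw8AWeUigM2wT53PGe/JwDmT7fK3gBM+gi8vMpCRYaZLoDmJfP/A/nVPgqwXL8ntJ17Rt3jm8nb91Mz/zNf/2cz/5M3+pavrnrnqhpuwgoqjm9LSOyOVpv/Ps2X1y4F1tliDW5SJNXNzjj280NxvbeJoPPbEOhMefXo8aG0sWWoqcmwhZVEoEzoWnV4s3MB2k0GbkMC1mM/ZrTyZT7qV46kNCRIqMwwAd3oARHIFLnxFBKdVoP9d/1UTYxEyf3d6g4N6gYF7gIB6fXN1hIN8XWB6PFiFvet0gb5BXtNCVx0kk34wkbI7zpU3BS4ojubw0uL59sP5A3cRFFsSZHg7gH1Nh3GEhnl8gYN8g3t8f3p6e32BfYN/ZneIR+CqkDaW13ptxoctLxg1qOOBNkp6uEtxagBH0uj1iV2p/gZ38ZxTINZmGUUOO1sVT1gmY00YYnkbTnI6eoFqe4J1f4F2c4J0VIBSSiQ1h+BV253sbp3mbGLamzJmTRZkzNv/ppgQlCdHLGTK/s3tin/vIDXlxJ3qLBzim8DptqPhQ8dhLHA0T4w/ZIdqcI6BYGV+T5/1hPuuaxlg3uCaiB9dyl/UP+DZJ2UKRFeQdcSANYWGfcFo+LXn8X7wK29oW7BLXI5zdX6ezpjFq1jLdLJhLIIyUX5YZXh8WIMu4+Q+KKOknQsue8uLoHOKhUKFiV9tS7rNq3l+WoaEcMFHP2or33SxxIv827/zaYq7TJqhhHmIjIOfzIXNzbPergJCEzELN78pQbc0UkFncuV7coWpiklwikVng6GADKDLsI/TvnrIX5Zhn6VtW4RLM5o6pmU14XmDn0OnfX6JeJ6VeIqsyl2jszXp6cH1L/8FMTQMOEUgPbkTe006ekdyjqB9k8uTLTyLGm0xOy647szxwn7PpLhvG3dUpEqRsnBwfXqUdn+SnHJzT5tkah1pq9CKjXiY3J/TqoHlTYnUiK22RGaKYW19h76SqdizmCh8ScKlJ42zNaQelBuh/M/YVJa9PA1Zrso5jZJleY5ya7t6lg+Jti5HkMyFRJLDwl2roYGZqX+pkW6LbU2Hd6ibj+GrcKy0"/>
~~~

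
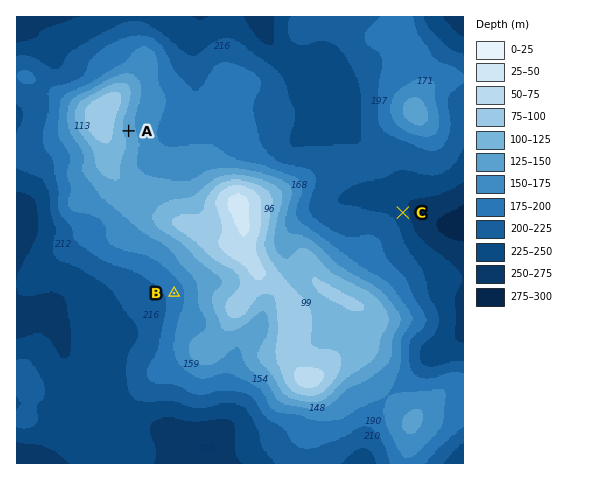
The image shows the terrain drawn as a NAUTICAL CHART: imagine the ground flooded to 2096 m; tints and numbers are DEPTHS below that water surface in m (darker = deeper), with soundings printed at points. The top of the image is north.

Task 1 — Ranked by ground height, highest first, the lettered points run A B C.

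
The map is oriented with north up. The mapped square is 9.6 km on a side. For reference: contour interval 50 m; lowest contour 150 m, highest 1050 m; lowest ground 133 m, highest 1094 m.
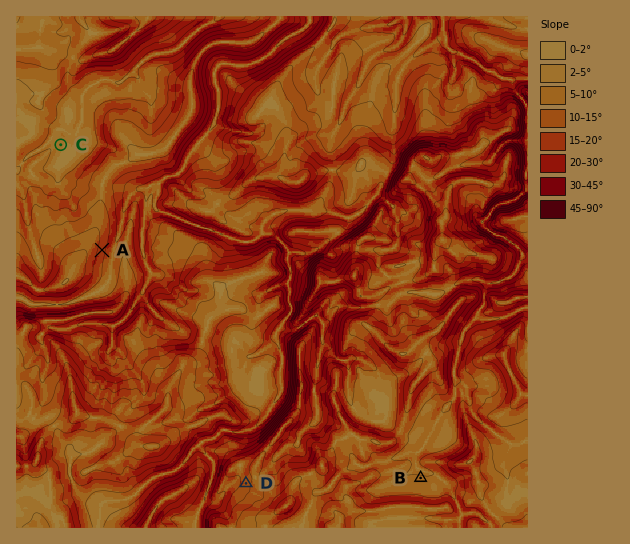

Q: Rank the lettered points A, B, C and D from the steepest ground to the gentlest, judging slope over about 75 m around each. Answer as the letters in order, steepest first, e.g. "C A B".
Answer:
A D B C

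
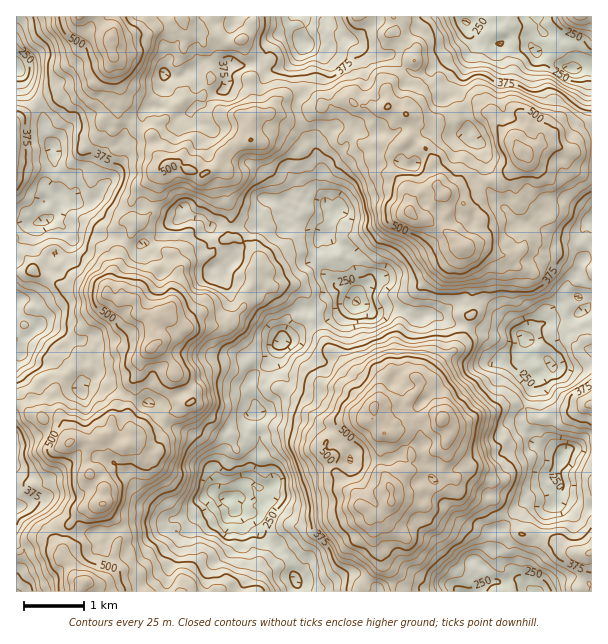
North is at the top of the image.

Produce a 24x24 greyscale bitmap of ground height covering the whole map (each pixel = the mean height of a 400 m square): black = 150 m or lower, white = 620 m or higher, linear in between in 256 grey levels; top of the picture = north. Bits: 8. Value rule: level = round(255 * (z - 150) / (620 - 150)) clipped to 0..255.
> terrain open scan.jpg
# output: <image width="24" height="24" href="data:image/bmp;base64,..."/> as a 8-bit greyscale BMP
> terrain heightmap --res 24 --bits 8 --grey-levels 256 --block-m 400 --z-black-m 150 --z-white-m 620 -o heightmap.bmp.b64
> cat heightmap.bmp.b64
<image width="24" height="24" href="data:image/bmp;base64,Qk12BgAAAAAAADYEAAAoAAAAGAAAABgAAAABAAgAAAAAAEACAAATCwAAEwsAAAABAAAAAAAAAAAAAAEBAQACAgIAAwMDAAQEBAAFBQUABgYGAAcHBwAICAgACQkJAAoKCgALCwsADAwMAA0NDQAODg4ADw8PABAQEAAREREAEhISABMTEwAUFBQAFRUVABYWFgAXFxcAGBgYABkZGQAaGhoAGxsbABwcHAAdHR0AHh4eAB8fHwAgICAAISEhACIiIgAjIyMAJCQkACUlJQAmJiYAJycnACgoKAApKSkAKioqACsrKwAsLCwALS0tAC4uLgAvLy8AMDAwADExMQAyMjIAMzMzADQ0NAA1NTUANjY2ADc3NwA4ODgAOTk5ADo6OgA7OzsAPDw8AD09PQA+Pj4APz8/AEBAQABBQUEAQkJCAENDQwBEREQARUVFAEZGRgBHR0cASEhIAElJSQBKSkoAS0tLAExMTABNTU0ATk5OAE9PTwBQUFAAUVFRAFJSUgBTU1MAVFRUAFVVVQBWVlYAV1dXAFhYWABZWVkAWlpaAFtbWwBcXFwAXV1dAF5eXgBfX18AYGBgAGFhYQBiYmIAY2NjAGRkZABlZWUAZmZmAGdnZwBoaGgAaWlpAGpqagBra2sAbGxsAG1tbQBubm4Ab29vAHBwcABxcXEAcnJyAHNzcwB0dHQAdXV1AHZ2dgB3d3cAeHh4AHl5eQB6enoAe3t7AHx8fAB9fX0Afn5+AH9/fwCAgIAAgYGBAIKCggCDg4MAhISEAIWFhQCGhoYAh4eHAIiIiACJiYkAioqKAIuLiwCMjIwAjY2NAI6OjgCPj48AkJCQAJGRkQCSkpIAk5OTAJSUlACVlZUAlpaWAJeXlwCYmJgAmZmZAJqamgCbm5sAnJycAJ2dnQCenp4An5+fAKCgoAChoaEAoqKiAKOjowCkpKQApaWlAKampgCnp6cAqKioAKmpqQCqqqoAq6urAKysrACtra0Arq6uAK+vrwCwsLAAsbGxALKysgCzs7MAtLS0ALW1tQC2trYAt7e3ALi4uAC5ubkAurq6ALu7uwC8vLwAvb29AL6+vgC/v78AwMDAAMHBwQDCwsIAw8PDAMTExADFxcUAxsbGAMfHxwDIyMgAycnJAMrKygDLy8sAzMzMAM3NzQDOzs4Az8/PANDQ0ADR0dEA0tLSANPT0wDU1NQA1dXVANbW1gDX19cA2NjYANnZ2QDa2toA29vbANzc3ADd3d0A3t7eAN/f3wDg4OAA4eHhAOLi4gDj4+MA5OTkAOXl5QDm5uYA5+fnAOjo6ADp6ekA6urqAOvr6wDs7OwA7e3tAO7u7gDv7+8A8PDwAPHx8QDy8vIA8/PzAPT09AD19fUA9vb2APf39wD4+PgA+fn5APr6+gD7+/sA/Pz8AP39/QD+/v4A////AICw4dm6oZOMfnNgO0pujJuKYD86OzJPcZfCyLSukXNuXE1JQ1iOsLuphVpMUlt2i5y6u6+peVdLNCs5VX+11tfGqIZqanFxc3aYwtmwfVw5GBInT4/F5+vVwaiJcVdEXHuQwte6ooNDHBkiUJvD1uzbzcahglE5WoGwx8vEw6BXPT49bay6wtrY1s6melY2TYq60M/QxqZ9XU9Pfq+82evc5N6db1ZOWqCtp7S/ra+odUpLc5rB6+vc6tehbV5ohIyWiZavs72yd1FYaoiqy9rZ06t1XD1KcGWEjZK4z8yjeVxOXHePqcPIt4ZSPS4uT1FvhZS53taxjW1FP2Vpb4eDhIJhPSw/UVBfibHP3Nq9oIxiU1Y9NFFcYHJsUD9CR1pwjsvWxcChh4yHb1U0KU1ufoN/eXNVTHRzfqasnqCJcYKKak1FQlF8sMaxpJh3W19lZ4iTi42BeHpzX0dJXoCjyd7JqZ2CZEtJWniUknRwd3FiVkpEcLvd18y+o5uPZ1tIUF+Jm42Ml4BhW1FNgLrY2Mu1raibgXJUXmd+rLm6tJx/bmh1mrO5yLmvv8azoHVQcYWNpKymq7Clh32Oo7C1s56cy9S/qXNfdZabm5OOmbawl5GWo7C1ppeowMW0mF91jqWpkIyJiZqjl5ymrbatl5WnppiLaDx9oMTFln+CfoSDe3uElKOXiHh3ZlVEKkqCstjcrY6Ohod4U1BkeomYe1VCPy8sKWug0t3RsZ+bjItwSExlfo+IbTk5PSw1Ug=="/>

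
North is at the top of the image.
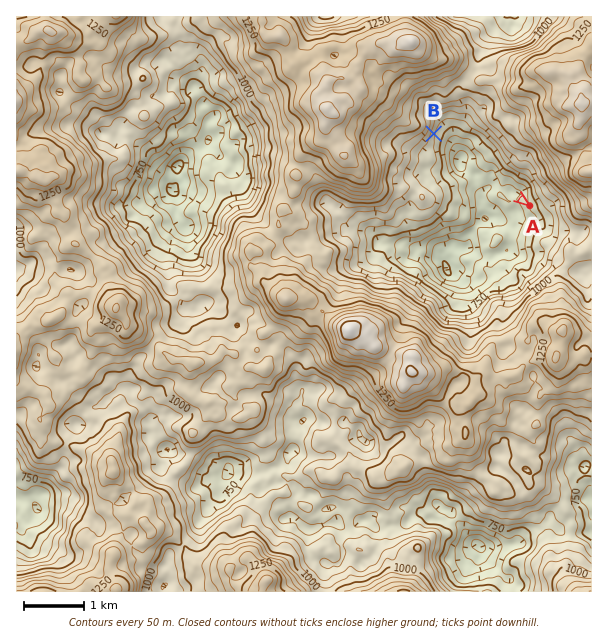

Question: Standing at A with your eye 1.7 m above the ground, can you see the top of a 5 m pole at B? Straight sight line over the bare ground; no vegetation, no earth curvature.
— yes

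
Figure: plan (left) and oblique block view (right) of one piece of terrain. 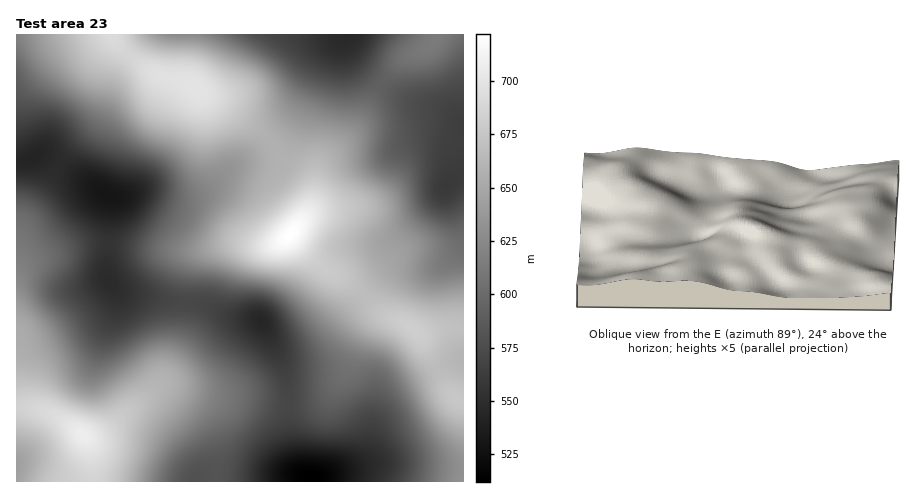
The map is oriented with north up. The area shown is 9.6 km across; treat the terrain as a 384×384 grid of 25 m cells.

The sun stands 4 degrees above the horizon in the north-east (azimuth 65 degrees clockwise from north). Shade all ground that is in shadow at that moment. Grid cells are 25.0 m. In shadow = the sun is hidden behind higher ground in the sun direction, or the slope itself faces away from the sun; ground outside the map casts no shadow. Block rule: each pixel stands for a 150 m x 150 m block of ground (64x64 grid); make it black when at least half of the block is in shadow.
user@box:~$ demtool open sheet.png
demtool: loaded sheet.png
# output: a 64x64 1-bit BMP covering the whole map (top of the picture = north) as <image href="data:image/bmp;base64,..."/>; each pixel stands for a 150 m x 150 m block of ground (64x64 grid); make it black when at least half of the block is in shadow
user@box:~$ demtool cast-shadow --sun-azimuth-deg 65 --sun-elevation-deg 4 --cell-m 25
<image width="64" height="64" href="data:image/bmp;base64,Qk0+AgAAAAAAAD4AAAAoAAAAQAAAAEAAAAABAAEAAAAAAAACAAATCwAAEwsAAAIAAAAAAAAA////AAAAAAAAAAAAAAAAAAAAAAAAAAAAAAAAAAAAAAAAAAAAAAAAAAAAAAAAAAfAAAAAAAAAD/AAAAAAAAAP+AAAAAAAAB/4AAAAAAAAH/gAAAAAAAAf+AAAAAAAAA/4AAAAAAAAD/AAAAAAAAAP4AAAAAAAAA/gAAAAAAAAH8AAAAAAAAAfwAAAAAAAAB+AAAAAAAAAH4AAAAAAAAAfAAAAAAAAgA8AAAAAAAfAAAAAAAAAH+AAAAAAAAA/4AAAAAAAAH/gAAAAAAAA/+AAAAAAAAH/4AAAAAAAD//gAAAAAAB//8AAAAAAAH//gAAAAAAAP/4AAAAAAAAf+AAAAAAAAA/wAAAAAAAAAAAAAAAAAAAAAAAAAAAAAAAAAAAAAAAAAAAAAAAAAAAAAAAAAAAAAAAAAAAAAAAAAAAAAAAAAAAAAAAAAAAAAAAAAAAAAAB8AAAAAAAAAP8AAAAAAAAA/wAAAAAAAAH/AAAAAAAAA/8AAAAAAAAP/wAAAAAAAA//AAAAAAAAD/gAAAAAAAAP8AAAAAAAAY/gAAAAAAADz+AAAAAAAAfPwAAAAAAAD8fAAAAAAAAPw8AAAAAAAAfBgAAAAAAAB4AAAAAAAAABAAAAAAAAAAAAAAAAAAAAQAAAAAAAAAAAAAAAAAAAAAAAAAAAAAAAAAAAAAAAAAAAAAAAAAAAAA=="/>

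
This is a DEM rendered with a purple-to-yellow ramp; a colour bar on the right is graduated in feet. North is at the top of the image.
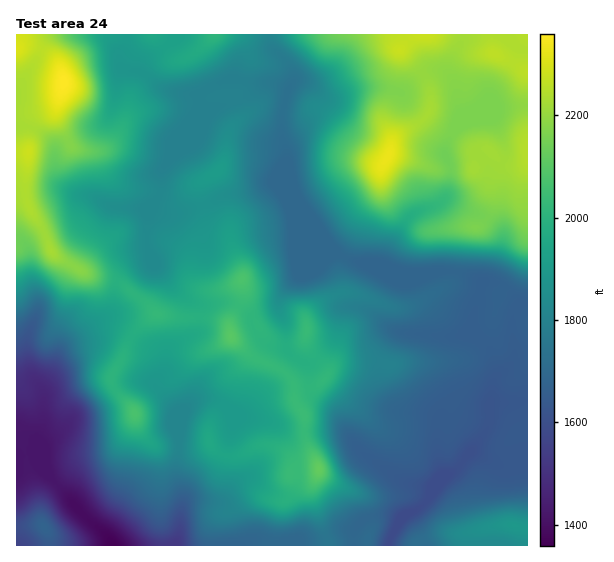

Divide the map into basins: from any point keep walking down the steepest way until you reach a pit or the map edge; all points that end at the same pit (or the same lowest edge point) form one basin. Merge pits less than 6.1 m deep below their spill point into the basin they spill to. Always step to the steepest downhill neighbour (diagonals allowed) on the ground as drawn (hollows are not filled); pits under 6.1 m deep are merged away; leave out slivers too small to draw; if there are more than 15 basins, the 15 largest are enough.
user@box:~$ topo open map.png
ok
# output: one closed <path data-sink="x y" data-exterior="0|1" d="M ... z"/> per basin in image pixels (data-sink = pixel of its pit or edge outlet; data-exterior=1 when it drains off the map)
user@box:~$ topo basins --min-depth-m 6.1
<path data-sink="113 545" data-exterior="1" d="M231 34l-215 1 0 492 19-2 8 1 5 7 2 13 278-1-16-49 0-9 7-14 0-6-14-28 0-20-9-15-3-21-11-13-28-12-23-22 26-12-8-10-7-3-10 6 11-21-2-28-13-35-13-7-7-7-8-26 1-12 16-8 6-8 6-34 10-12 0-10-7-14 5-2 4-6 8-31-5-13-6-6z"/><path data-sink="389 545" data-exterior="1" d="M413 34l-180 0 11 9 5 13-8 31-4 6-5 2 7 14 0 10-10 12-6 34-6 8-15 8-2 3 0 9 7 23 8 10 13 7 13 35 2 28-10 20 9-5 7 3 8 10-26 12 23 22 28 12 11 13 3 21 9 15 0 20 14 28 0 6-7 14 0 9 17 50 138 0 2-13 10-4 22-4 27 2 0-366-6 4-17 0-14-14-9-1-6 6-2 13-5-4-35 4-27-11-19-3 5-15 10-9 18-9 10-14 0-16-7-17-7-10-17-16z"/><path data-sink="17 545" data-exterior="1" d="M41 525l-24 2-1 18 33 1-1-13z"/>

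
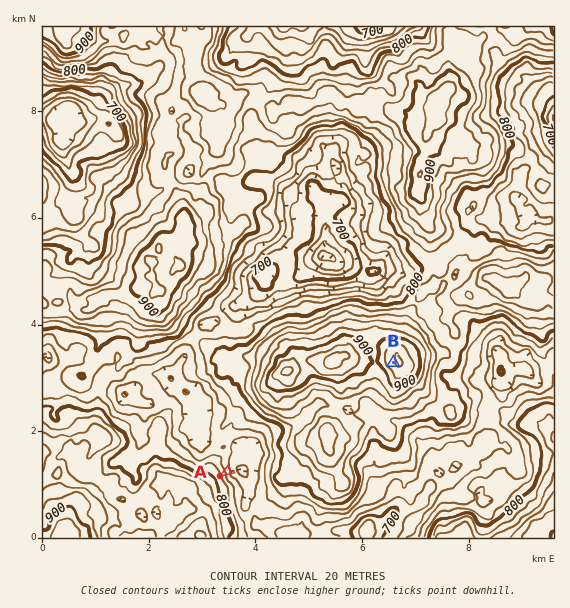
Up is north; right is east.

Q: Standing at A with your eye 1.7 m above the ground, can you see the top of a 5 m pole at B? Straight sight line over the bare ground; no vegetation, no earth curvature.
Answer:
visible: true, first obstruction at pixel None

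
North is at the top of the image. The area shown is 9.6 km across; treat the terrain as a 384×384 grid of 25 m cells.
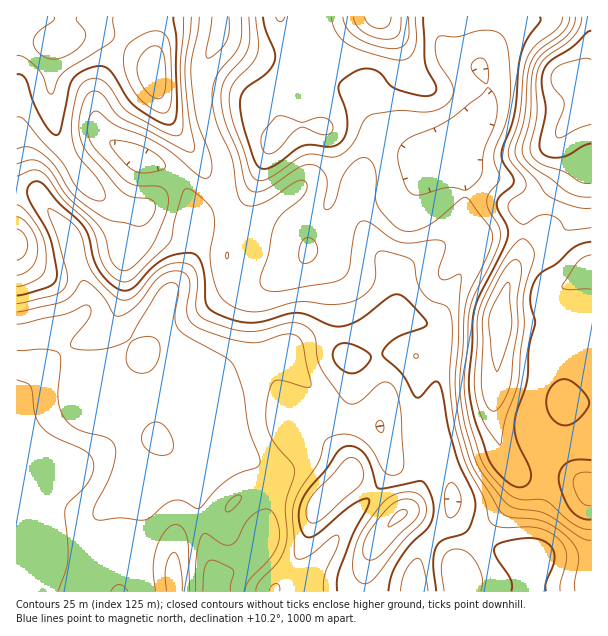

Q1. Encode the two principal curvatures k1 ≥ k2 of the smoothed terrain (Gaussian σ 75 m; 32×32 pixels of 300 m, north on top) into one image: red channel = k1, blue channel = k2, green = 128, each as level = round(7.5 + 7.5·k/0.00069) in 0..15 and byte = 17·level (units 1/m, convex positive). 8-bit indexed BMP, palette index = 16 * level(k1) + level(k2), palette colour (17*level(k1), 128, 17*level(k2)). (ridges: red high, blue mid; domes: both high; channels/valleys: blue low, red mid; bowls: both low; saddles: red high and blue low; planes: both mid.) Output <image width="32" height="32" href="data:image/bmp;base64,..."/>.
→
<image width="32" height="32" href="data:image/bmp;base64,Qk02CAAAAAAAADYEAAAoAAAAIAAAACAAAAABAAgAAAAAAAAEAAATCwAAEwsAAAABAAAAAAAAAIAAABGAAAAigAAAM4AAAESAAABVgAAAZoAAAHeAAACIgAAAmYAAAKqAAAC7gAAAzIAAAN2AAADugAAA/4AAAACAEQARgBEAIoARADOAEQBEgBEAVYARAGaAEQB3gBEAiIARAJmAEQCqgBEAu4ARAMyAEQDdgBEA7oARAP+AEQAAgCIAEYAiACKAIgAzgCIARIAiAFWAIgBmgCIAd4AiAIiAIgCZgCIAqoAiALuAIgDMgCIA3YAiAO6AIgD/gCIAAIAzABGAMwAigDMAM4AzAESAMwBVgDMAZoAzAHeAMwCIgDMAmYAzAKqAMwC7gDMAzIAzAN2AMwDugDMA/4AzAACARAARgEQAIoBEADOARABEgEQAVYBEAGaARAB3gEQAiIBEAJmARACqgEQAu4BEAMyARADdgEQA7oBEAP+ARAAAgFUAEYBVACKAVQAzgFUARIBVAFWAVQBmgFUAd4BVAIiAVQCZgFUAqoBVALuAVQDMgFUA3YBVAO6AVQD/gFUAAIBmABGAZgAigGYAM4BmAESAZgBVgGYAZoBmAHeAZgCIgGYAmYBmAKqAZgC7gGYAzIBmAN2AZgDugGYA/4BmAACAdwARgHcAIoB3ADOAdwBEgHcAVYB3AGaAdwB3gHcAiIB3AJmAdwCqgHcAu4B3AMyAdwDdgHcA7oB3AP+AdwAAgIgAEYCIACKAiAAzgIgARICIAFWAiABmgIgAd4CIAIiAiACZgIgAqoCIALuAiADMgIgA3YCIAO6AiAD/gIgAAICZABGAmQAigJkAM4CZAESAmQBVgJkAZoCZAHeAmQCIgJkAmYCZAKqAmQC7gJkAzICZAN2AmQDugJkA/4CZAACAqgARgKoAIoCqADOAqgBEgKoAVYCqAGaAqgB3gKoAiICqAJmAqgCqgKoAu4CqAMyAqgDdgKoA7oCqAP+AqgAAgLsAEYC7ACKAuwAzgLsARIC7AFWAuwBmgLsAd4C7AIiAuwCZgLsAqoC7ALuAuwDMgLsA3YC7AO6AuwD/gLsAAIDMABGAzAAigMwAM4DMAESAzABVgMwAZoDMAHeAzACIgMwAmYDMAKqAzAC7gMwAzIDMAN2AzADugMwA/4DMAACA3QARgN0AIoDdADOA3QBEgN0AVYDdAGaA3QB3gN0AiIDdAJmA3QCqgN0Au4DdAMyA3QDdgN0A7oDdAP+A3QAAgO4AEYDuACKA7gAzgO4ARIDuAFWA7gBmgO4Ad4DuAIiA7gCZgO4AqoDuALuA7gDMgO4A3YDuAO6A7gD/gO4AAID/ABGA/wAigP8AM4D/AESA/wBVgP8AZoD/AHeA/wCIgP8AmYD/AKqA/wC7gP8AzID/AN2A/wDugP8A/4D/AIiIh3d3d3aF+NhwhKXY2YWEl7e2pnRxp9iXmJeVpai5h4eHh4d3hoXoxnGFkoPGxoSExuemdIDI2piHdnZkhsaHmIeGl5iXldjGgaimcmPmtXCU+eh1gMS4pYR0ZFNz1IeYmHaGmJeFuLaTuJdjYsb3goC3+NejkHS1tZVkZJbHd4eWhnWGdnaXlpXJp4WStvrHcIDH/PmSY4W1tqe1uMp3hqaXhnZ3doaGhajJtpOT2fi3obG25INicpXIx6SXyneGqKmXhnZ3hoeGhZeVdYODxvrHcnLElYCVyPm3k7fKh5e4qaeWhoeYl4d2dYWGhoOV6bdxhceEgLjp2IV0lZWHl5aGlpaGmJiHdnZ2h5iYlqW1k3KWyHGCt/amdHWUdIeXdnZ2h4eYl3Z2h4aHmZiXdZR0dJa3gJTY95VylriWiJd2dnd3d4eHd3d3doeYqIWEp4dzlrZwhNj4poGnypaYmHZ2d4eHlod3d3d3l6eGg5aol3SWt4CU2fnIkZWnhpeolnZ2h5iYh3Z2d4eXh3SVqamnlKe4gILY98eCdZeHdoaWl4eFl6mGdYWFhJR0ZIa4mJemuLmScbf313J0l4iEdHWGp6eEhpSlloaWlXRjhKWFdXWFlXJxuPjpkZaWh5Rzg3N1xaVzg7bIqLm5p4WWl4eGdWWFdIC4+viBpqeHmJe3g2LE1nJhdMeomKi3l5eHmJiGhZeYkJT49mJjhpe5x8egk9rpdFFQpsiWl6eomJeYmIWFl6mEgLb4pHSEdcnHhJC32tnGpLO02YaGh5iZmId2dHSEl5dxg/fVp5Zk67iAYLa2p7i1tZTIhnWImJiHh3SEp5WUhmRh5KWXt5bpk3Bi1aaXuIZjZLeWdJeYl5eGhJe5uJd1dHTVlmWVlsRwkMj418fap3KFlqWUgoWnqIaVuKenuKak1+rHlYaWkmCn+ei2hafFkreDtOeDYXS3hoWoh3aHl5WEgqGVmKqFceb3uIVkc4GV14GU+LhzYrSFdaeHdnZ2dZOTprall6Wl98V0cnJxg/a1cIXp2aWFt5WFl3d3d3eEs+fq26h2lLf3hWGCdIX39YCBt8iottfbp4WHdoaGdnVyhbfYyJeDuOd0cKanuPijcJXIqIiHl6imhYeGlpaFdnJipsanqIO42IRhhqjZ+IGAp7mZmIeHhoaGl5eoyaaWhHG216aHZLbFc3OVqPr4cICmqZeXl3eGhnaGl7eolYaEgbf7uYeEp7eXlKSn6vhxcISGpZaXd4aVdIS0tXV0dnWDw+vouLTKubimpZTI95SBY2Sltpd2hZSWt+elcoV2dYWhk7X3dZWVlod2dZTVpoNydLjZl4SVt9vqyHOTuaeWloVhQPM="/>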